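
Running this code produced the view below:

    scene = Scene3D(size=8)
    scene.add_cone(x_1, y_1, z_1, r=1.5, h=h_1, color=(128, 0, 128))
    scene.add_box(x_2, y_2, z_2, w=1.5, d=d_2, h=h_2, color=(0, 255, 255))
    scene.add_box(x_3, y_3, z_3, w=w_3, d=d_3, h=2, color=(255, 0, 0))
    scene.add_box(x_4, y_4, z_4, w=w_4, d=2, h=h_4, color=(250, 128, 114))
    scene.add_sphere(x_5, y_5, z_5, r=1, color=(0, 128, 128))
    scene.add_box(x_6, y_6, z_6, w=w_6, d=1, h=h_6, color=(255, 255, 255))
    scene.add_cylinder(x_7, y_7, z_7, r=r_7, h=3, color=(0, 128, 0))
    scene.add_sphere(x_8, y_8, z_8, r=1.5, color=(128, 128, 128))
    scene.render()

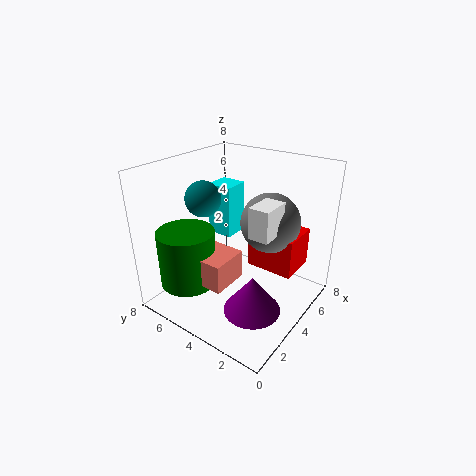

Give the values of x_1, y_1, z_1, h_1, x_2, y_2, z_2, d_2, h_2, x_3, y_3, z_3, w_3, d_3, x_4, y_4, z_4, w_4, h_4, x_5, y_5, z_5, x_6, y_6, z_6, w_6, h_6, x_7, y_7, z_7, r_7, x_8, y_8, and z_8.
x_1 = 2.5, y_1 = 2, z_1 = 1, h_1 = 2, x_2 = 4.5, y_2 = 5, z_2 = 3.5, d_2 = 1.5, h_2 = 3, x_3 = 3.5, y_3 = 0.5, z_3 = 3, w_3 = 2, d_3 = 2.5, x_4 = 1, y_4 = 3, z_4 = 2.5, w_4 = 2, h_4 = 1.5, x_5 = 3.5, y_5 = 6, z_5 = 6, x_6 = 2, y_6 = 1, z_6 = 5.5, w_6 = 1.5, h_6 = 1.5, x_7 = 1.5, y_7 = 5.5, z_7 = 2, r_7 = 1.5, x_8 = 4, y_8 = 2, z_8 = 5.5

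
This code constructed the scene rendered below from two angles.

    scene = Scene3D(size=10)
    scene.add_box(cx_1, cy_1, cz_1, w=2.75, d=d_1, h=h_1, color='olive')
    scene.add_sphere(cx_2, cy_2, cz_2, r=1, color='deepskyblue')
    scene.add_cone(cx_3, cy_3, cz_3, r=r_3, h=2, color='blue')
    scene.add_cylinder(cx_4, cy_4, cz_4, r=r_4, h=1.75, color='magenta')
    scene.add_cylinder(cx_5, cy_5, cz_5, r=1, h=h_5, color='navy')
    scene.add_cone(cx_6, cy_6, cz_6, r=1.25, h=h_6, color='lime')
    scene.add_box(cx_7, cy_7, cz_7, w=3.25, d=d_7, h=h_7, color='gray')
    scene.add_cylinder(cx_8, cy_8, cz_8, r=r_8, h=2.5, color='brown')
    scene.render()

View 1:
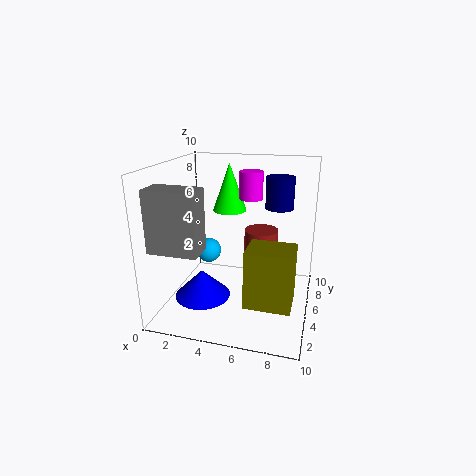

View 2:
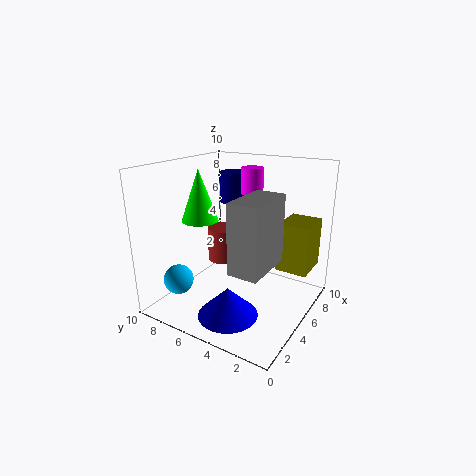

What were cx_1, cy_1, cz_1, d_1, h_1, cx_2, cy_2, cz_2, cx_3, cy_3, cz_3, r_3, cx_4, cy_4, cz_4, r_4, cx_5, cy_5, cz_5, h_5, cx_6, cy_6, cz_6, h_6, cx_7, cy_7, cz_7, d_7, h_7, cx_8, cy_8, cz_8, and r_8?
cx_1 = 6.5, cy_1 = 0.5, cz_1 = 2.5, d_1 = 2.25, h_1 = 3.5, cx_2 = 1.75, cy_2 = 7.75, cz_2 = 2.5, cx_3 = 2.5, cy_3 = 4.25, cz_3 = 0.5, r_3 = 2, cx_4 = 6, cy_4 = 4.5, cz_4 = 8, r_4 = 0.75, cx_5 = 7.5, cy_5 = 7, cz_5 = 6.75, h_5 = 2.25, cx_6 = 3.75, cy_6 = 7.25, cz_6 = 6.25, h_6 = 3.5, cx_7 = 0.25, cy_7 = 1, cz_7 = 5, d_7 = 1.75, h_7 = 4, cx_8 = 6.25, cy_8 = 7, cz_8 = 2.5, r_8 = 1.25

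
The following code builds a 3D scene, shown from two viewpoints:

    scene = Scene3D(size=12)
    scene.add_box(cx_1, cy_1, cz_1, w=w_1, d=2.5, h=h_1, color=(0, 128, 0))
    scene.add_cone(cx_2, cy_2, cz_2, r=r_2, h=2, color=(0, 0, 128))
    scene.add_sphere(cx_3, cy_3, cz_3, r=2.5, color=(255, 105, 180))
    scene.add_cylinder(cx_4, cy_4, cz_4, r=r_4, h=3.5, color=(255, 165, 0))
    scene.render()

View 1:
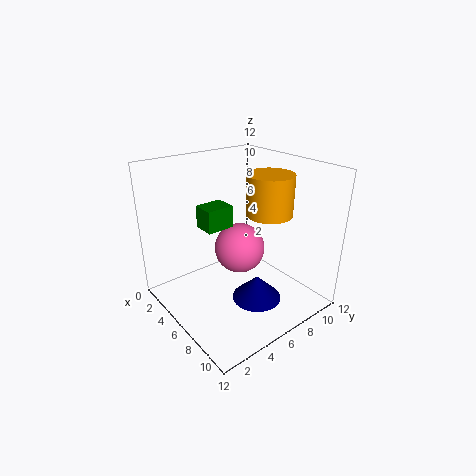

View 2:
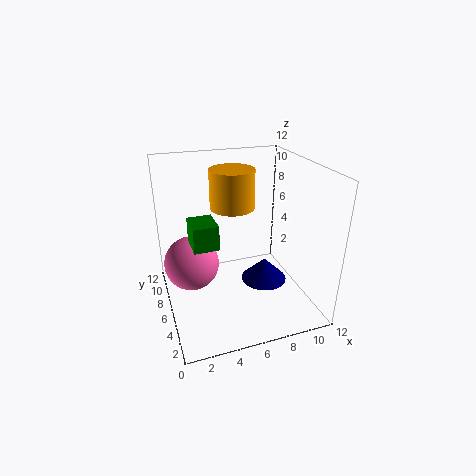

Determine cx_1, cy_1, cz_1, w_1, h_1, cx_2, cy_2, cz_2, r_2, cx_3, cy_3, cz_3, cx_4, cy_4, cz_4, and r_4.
cx_1 = 2; cy_1 = 4.5; cz_1 = 6; w_1 = 2; h_1 = 2; cx_2 = 8.5; cy_2 = 6; cz_2 = 1.5; r_2 = 2; cx_3 = 2.5; cy_3 = 9; cz_3 = 2.5; cx_4 = 6.5; cy_4 = 9; cz_4 = 7.5; r_4 = 2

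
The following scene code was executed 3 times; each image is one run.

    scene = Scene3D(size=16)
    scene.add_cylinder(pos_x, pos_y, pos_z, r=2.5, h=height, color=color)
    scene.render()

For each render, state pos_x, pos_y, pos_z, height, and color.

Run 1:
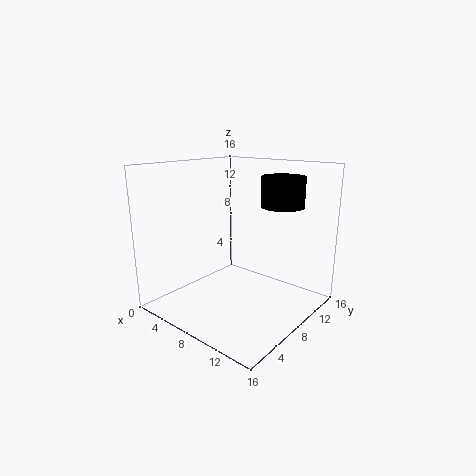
pos_x = 10.5
pos_y = 13
pos_z = 11
height = 3.5
color = 'black'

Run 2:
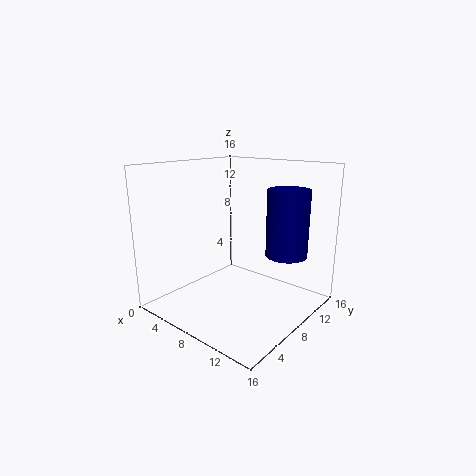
pos_x = 11
pos_y = 13.5
pos_z = 5
height = 8
color = 'navy'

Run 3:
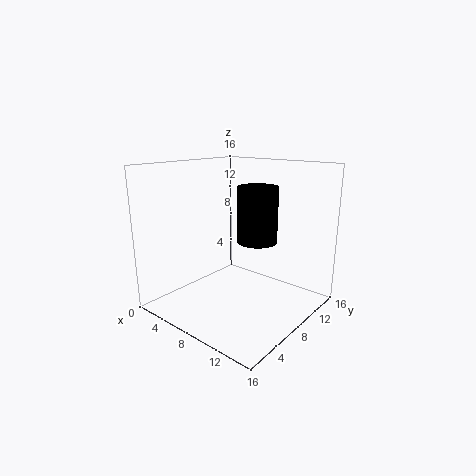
pos_x = 7
pos_y = 13
pos_z = 6
height = 7
color = 'black'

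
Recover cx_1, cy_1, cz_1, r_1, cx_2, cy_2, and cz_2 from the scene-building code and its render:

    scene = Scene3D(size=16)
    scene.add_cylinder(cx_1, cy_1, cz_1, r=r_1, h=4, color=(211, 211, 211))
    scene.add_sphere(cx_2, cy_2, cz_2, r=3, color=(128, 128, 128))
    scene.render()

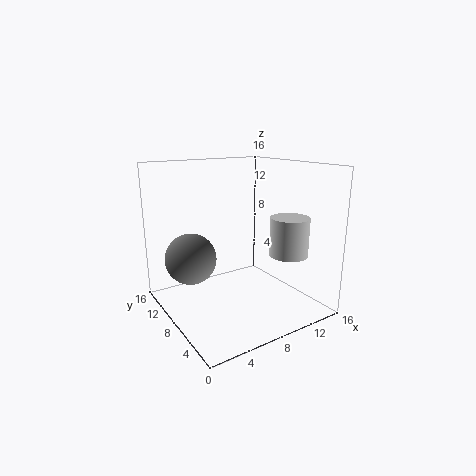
cx_1 = 11, cy_1 = 3, cz_1 = 7, r_1 = 2, cx_2 = 4, cy_2 = 12, cz_2 = 5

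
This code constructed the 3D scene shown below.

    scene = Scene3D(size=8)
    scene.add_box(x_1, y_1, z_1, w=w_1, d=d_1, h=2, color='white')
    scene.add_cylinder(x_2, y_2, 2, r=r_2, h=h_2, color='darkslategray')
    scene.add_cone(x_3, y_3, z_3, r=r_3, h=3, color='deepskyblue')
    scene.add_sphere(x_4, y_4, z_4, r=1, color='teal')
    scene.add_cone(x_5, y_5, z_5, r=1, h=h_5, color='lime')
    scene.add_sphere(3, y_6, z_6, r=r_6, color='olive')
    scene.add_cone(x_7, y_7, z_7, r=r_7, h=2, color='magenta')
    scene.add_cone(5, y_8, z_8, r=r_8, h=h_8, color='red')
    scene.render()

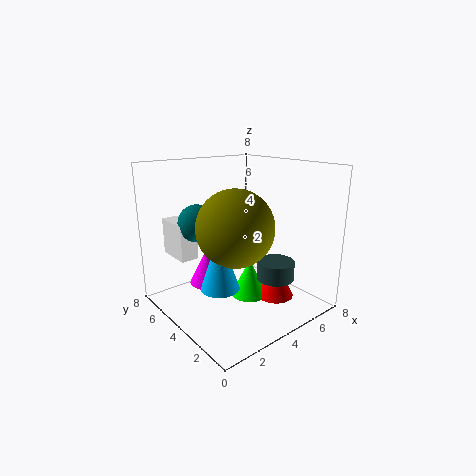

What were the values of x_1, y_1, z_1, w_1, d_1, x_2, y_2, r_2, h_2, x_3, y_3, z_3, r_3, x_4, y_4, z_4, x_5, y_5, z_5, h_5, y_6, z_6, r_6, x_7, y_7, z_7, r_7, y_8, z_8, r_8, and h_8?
x_1 = 1
y_1 = 5
z_1 = 3
w_1 = 1
d_1 = 2
x_2 = 5
y_2 = 2
r_2 = 1
h_2 = 1
x_3 = 2
y_3 = 3
z_3 = 2
r_3 = 1
x_4 = 2
y_4 = 5
z_4 = 5
x_5 = 4
y_5 = 3
z_5 = 1
h_5 = 2
y_6 = 3
z_6 = 5
r_6 = 2
x_7 = 2
y_7 = 4
z_7 = 2
r_7 = 1
y_8 = 2
z_8 = 1
r_8 = 1
h_8 = 2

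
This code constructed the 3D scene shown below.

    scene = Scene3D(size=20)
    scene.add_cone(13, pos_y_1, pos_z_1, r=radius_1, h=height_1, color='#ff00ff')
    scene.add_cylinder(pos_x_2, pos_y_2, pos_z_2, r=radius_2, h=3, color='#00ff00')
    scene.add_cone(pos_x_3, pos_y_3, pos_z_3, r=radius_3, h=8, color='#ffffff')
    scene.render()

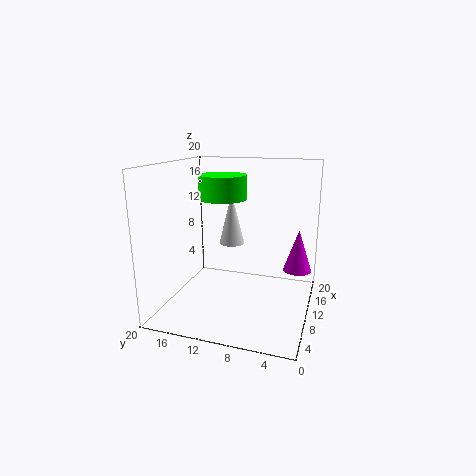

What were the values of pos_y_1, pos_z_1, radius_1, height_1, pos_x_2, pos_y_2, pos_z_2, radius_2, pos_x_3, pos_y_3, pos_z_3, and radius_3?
pos_y_1 = 2, pos_z_1 = 5, radius_1 = 2, height_1 = 6, pos_x_2 = 7, pos_y_2 = 11, pos_z_2 = 16, radius_2 = 3, pos_x_3 = 16, pos_y_3 = 13, pos_z_3 = 7, radius_3 = 2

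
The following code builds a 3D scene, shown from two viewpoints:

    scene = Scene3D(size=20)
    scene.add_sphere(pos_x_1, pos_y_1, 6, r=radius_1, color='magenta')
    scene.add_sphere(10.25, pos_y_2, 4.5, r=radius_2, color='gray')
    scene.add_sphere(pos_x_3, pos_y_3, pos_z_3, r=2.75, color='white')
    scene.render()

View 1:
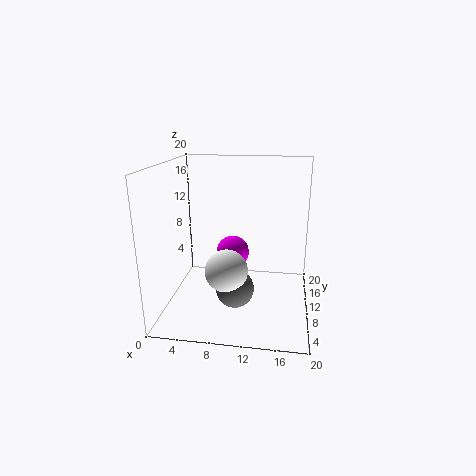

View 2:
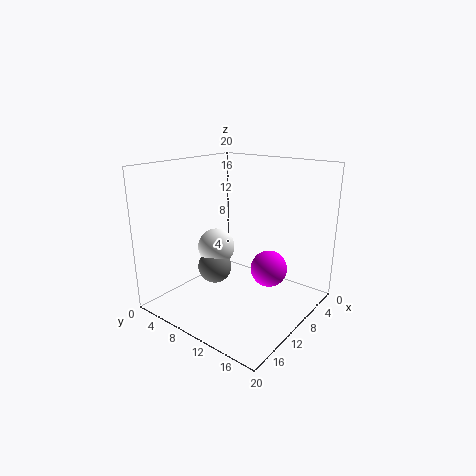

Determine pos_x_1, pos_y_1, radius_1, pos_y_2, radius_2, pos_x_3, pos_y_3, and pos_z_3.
pos_x_1 = 8.5, pos_y_1 = 14.25, radius_1 = 2.5, pos_y_2 = 5.75, radius_2 = 2.5, pos_x_3 = 9.25, pos_y_3 = 5.25, pos_z_3 = 7.25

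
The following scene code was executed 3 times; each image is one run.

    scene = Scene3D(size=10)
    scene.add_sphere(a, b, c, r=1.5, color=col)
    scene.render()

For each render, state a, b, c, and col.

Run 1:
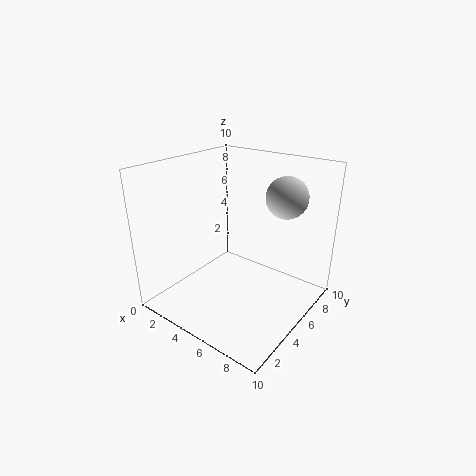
a = 7; b = 8; c = 7.5; col = 'lightgray'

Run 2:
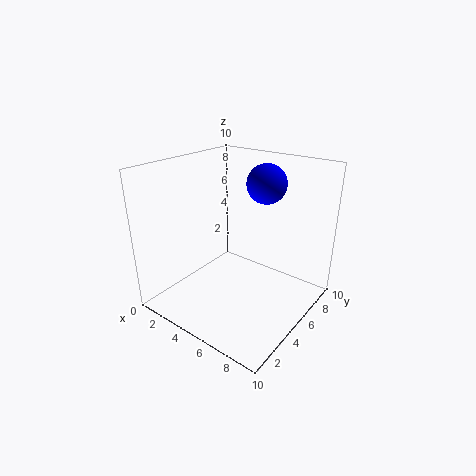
a = 5; b = 8.5; c = 8; col = 'blue'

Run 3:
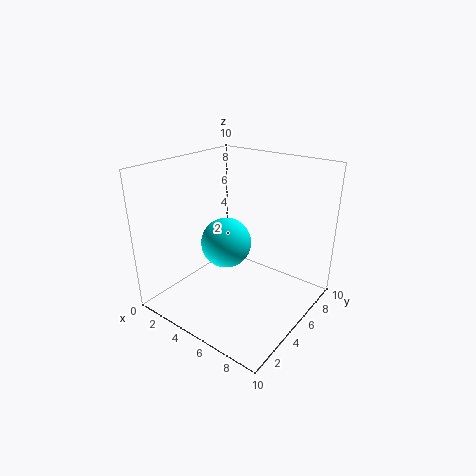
a = 6; b = 2.5; c = 6; col = 'cyan'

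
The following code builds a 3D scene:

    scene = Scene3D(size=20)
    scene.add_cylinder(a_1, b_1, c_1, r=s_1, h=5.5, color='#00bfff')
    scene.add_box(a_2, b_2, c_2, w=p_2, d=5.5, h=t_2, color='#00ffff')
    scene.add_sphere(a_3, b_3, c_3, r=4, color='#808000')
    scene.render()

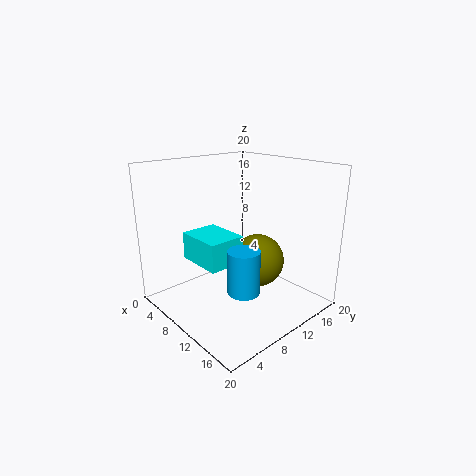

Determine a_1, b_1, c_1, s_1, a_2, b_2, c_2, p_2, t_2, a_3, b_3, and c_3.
a_1 = 15.5
b_1 = 6
c_1 = 5.5
s_1 = 2
a_2 = 3
b_2 = 5.5
c_2 = 6
p_2 = 7
t_2 = 4
a_3 = 9.5
b_3 = 14.5
c_3 = 5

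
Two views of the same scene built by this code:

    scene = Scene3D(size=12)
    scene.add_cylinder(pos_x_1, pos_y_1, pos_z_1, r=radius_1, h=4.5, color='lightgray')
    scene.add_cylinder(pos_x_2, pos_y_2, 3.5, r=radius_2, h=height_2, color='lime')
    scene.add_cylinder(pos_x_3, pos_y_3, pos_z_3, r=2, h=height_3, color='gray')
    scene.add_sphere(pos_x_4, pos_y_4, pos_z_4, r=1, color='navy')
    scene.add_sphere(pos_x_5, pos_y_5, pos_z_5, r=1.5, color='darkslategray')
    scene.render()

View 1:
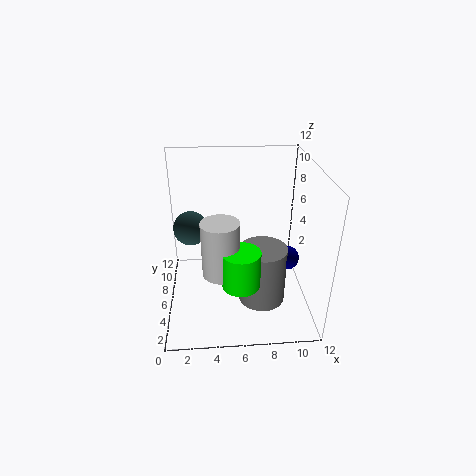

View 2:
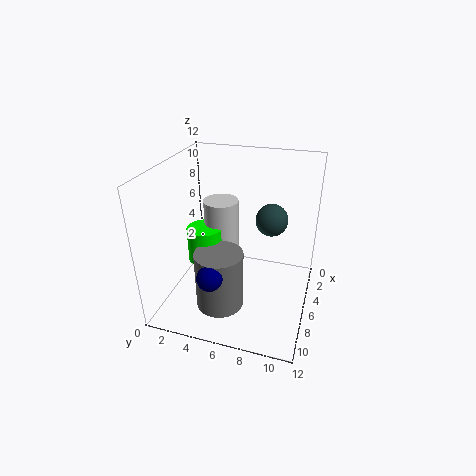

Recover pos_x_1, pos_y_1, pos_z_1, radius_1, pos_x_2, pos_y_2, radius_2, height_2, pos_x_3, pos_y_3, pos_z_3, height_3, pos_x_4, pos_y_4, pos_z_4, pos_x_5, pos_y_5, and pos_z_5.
pos_x_1 = 4.5
pos_y_1 = 4
pos_z_1 = 4
radius_1 = 1.5
pos_x_2 = 6
pos_y_2 = 3
radius_2 = 1.5
height_2 = 3
pos_x_3 = 8
pos_y_3 = 5
pos_z_3 = 0.5
height_3 = 5
pos_x_4 = 10
pos_y_4 = 5
pos_z_4 = 4.5
pos_x_5 = 2
pos_y_5 = 8
pos_z_5 = 6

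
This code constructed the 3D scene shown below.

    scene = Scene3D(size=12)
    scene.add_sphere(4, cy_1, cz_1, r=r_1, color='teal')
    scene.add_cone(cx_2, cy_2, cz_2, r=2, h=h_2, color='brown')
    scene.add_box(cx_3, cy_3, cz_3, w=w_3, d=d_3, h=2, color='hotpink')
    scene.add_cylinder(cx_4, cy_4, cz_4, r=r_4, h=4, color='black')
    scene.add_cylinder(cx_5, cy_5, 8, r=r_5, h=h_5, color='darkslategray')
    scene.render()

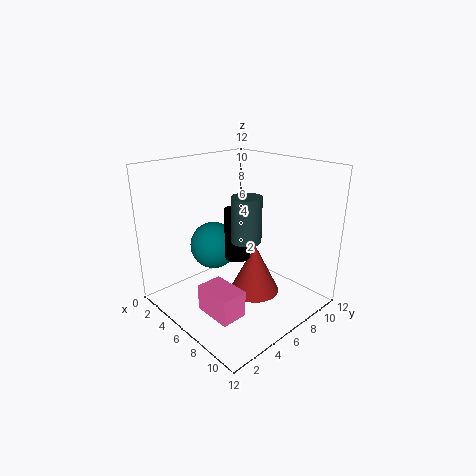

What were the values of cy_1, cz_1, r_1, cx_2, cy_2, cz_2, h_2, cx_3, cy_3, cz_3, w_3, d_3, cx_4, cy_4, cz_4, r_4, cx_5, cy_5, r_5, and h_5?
cy_1 = 5
cz_1 = 5
r_1 = 2
cx_2 = 8
cy_2 = 6
cz_2 = 2
h_2 = 4
cx_3 = 7
cy_3 = 1
cz_3 = 2
w_3 = 3
d_3 = 2
cx_4 = 7
cy_4 = 5
cz_4 = 5
r_4 = 1
cx_5 = 10
cy_5 = 3
r_5 = 1
h_5 = 3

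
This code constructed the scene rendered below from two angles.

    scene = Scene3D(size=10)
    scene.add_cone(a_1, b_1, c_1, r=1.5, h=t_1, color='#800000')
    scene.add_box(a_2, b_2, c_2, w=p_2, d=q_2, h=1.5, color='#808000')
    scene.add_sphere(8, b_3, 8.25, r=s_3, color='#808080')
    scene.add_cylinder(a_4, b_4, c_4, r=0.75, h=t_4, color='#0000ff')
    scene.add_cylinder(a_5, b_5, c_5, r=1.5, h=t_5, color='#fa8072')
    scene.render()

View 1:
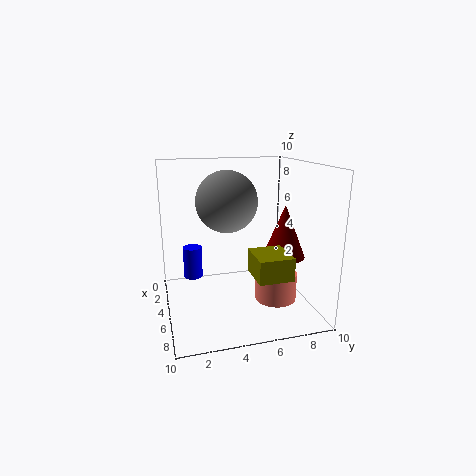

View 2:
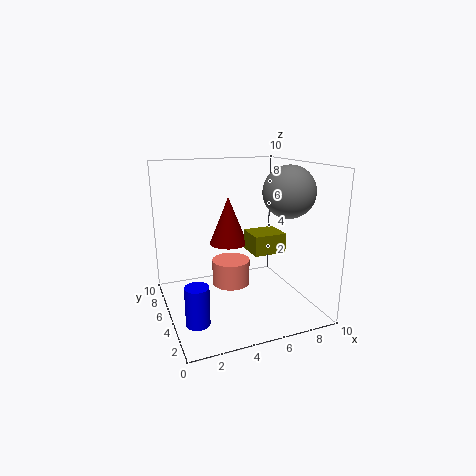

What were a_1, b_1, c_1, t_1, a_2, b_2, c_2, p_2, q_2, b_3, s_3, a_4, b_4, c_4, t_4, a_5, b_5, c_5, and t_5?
a_1 = 5.5
b_1 = 8.25
c_1 = 3.5
t_1 = 3.75
a_2 = 6.5
b_2 = 5.25
c_2 = 3.25
p_2 = 2.5
q_2 = 2.25
b_3 = 3.5
s_3 = 1.75
a_4 = 1.25
b_4 = 2.25
c_4 = 0.75
t_4 = 2.5
a_5 = 5.5
b_5 = 7.75
c_5 = 0.25
t_5 = 2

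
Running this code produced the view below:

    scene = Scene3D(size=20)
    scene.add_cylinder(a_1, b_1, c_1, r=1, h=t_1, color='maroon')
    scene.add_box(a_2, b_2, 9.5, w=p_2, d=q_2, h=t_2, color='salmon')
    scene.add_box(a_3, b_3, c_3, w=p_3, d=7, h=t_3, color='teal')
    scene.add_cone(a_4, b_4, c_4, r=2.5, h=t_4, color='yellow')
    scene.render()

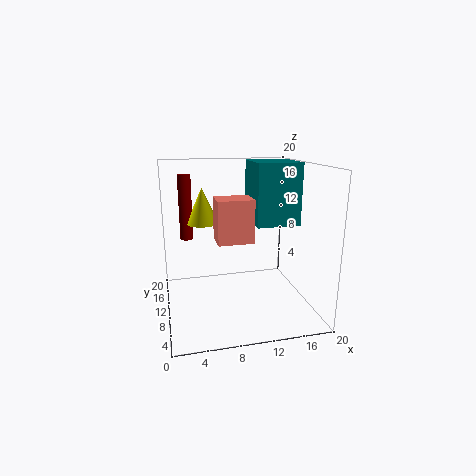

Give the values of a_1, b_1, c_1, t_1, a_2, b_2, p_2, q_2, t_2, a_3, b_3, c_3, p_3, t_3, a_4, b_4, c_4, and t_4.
a_1 = 3.5
b_1 = 17.5
c_1 = 8
t_1 = 10
a_2 = 7
b_2 = 8.5
p_2 = 5
q_2 = 4
t_2 = 6
a_3 = 13
b_3 = 10.5
c_3 = 11
p_3 = 6.5
t_3 = 9
a_4 = 6
b_4 = 17
c_4 = 10.5
t_4 = 5.5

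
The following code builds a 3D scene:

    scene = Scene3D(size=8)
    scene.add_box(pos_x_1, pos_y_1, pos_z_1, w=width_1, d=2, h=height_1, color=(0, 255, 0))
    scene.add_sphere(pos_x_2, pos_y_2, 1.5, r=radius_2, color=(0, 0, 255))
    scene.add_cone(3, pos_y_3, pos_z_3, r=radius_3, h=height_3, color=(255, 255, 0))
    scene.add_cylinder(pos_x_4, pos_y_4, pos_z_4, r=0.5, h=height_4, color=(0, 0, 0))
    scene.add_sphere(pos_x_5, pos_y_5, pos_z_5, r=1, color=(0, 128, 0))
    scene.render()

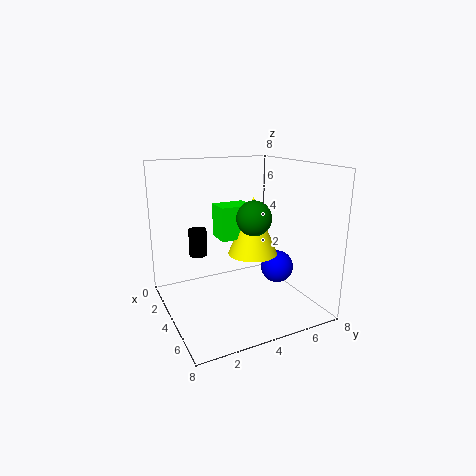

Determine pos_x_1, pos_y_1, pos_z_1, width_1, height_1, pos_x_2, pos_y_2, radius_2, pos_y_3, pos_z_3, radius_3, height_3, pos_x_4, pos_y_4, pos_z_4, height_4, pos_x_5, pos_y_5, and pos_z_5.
pos_x_1 = 1.5; pos_y_1 = 3.5; pos_z_1 = 3.5; width_1 = 1.5; height_1 = 2; pos_x_2 = 3.5; pos_y_2 = 7; radius_2 = 1; pos_y_3 = 5.5; pos_z_3 = 2.5; radius_3 = 1.5; height_3 = 3.5; pos_x_4 = 3; pos_y_4 = 2; pos_z_4 = 3; height_4 = 1.5; pos_x_5 = 4; pos_y_5 = 5; pos_z_5 = 5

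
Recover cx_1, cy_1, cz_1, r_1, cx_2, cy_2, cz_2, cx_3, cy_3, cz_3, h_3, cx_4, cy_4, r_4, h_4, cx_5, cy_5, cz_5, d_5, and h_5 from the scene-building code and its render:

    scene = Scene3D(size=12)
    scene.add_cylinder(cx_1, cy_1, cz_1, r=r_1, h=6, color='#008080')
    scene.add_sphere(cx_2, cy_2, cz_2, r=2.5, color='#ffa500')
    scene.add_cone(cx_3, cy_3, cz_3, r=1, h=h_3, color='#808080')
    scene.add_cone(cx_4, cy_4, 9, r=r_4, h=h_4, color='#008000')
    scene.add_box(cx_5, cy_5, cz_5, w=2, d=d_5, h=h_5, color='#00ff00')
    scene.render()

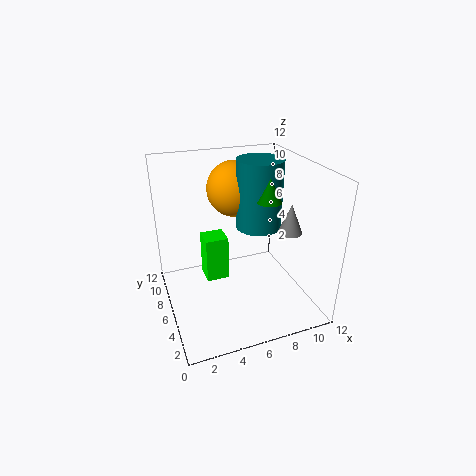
cx_1 = 8.5, cy_1 = 7.5, cz_1 = 6, r_1 = 2, cx_2 = 7, cy_2 = 9.5, cz_2 = 9, cx_3 = 10, cy_3 = 4.5, cz_3 = 6.5, h_3 = 2.5, cx_4 = 8.5, cy_4 = 5.5, r_4 = 1, h_4 = 2, cx_5 = 3.5, cy_5 = 7, cz_5 = 1.5, d_5 = 2, h_5 = 4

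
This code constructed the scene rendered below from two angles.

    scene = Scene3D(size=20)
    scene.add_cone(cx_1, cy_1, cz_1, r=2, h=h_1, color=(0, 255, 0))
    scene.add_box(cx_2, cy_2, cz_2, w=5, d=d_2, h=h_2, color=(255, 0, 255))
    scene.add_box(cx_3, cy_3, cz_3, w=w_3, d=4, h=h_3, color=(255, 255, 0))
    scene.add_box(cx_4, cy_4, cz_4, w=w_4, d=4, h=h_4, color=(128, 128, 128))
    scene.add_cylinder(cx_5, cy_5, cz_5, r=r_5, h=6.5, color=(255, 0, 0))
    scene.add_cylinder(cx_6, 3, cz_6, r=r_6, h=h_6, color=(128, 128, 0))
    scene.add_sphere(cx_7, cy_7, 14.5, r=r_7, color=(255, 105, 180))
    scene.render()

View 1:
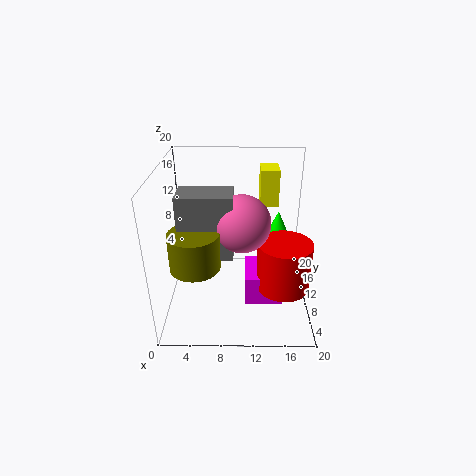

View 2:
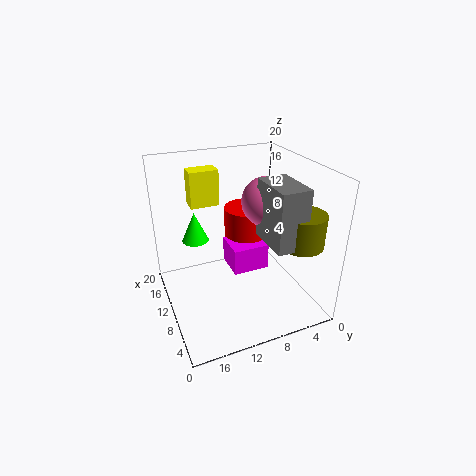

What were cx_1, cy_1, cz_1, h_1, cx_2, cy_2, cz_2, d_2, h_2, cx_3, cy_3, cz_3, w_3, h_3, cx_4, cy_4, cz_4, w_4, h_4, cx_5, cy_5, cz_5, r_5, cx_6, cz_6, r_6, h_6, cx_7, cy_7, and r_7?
cx_1 = 16
cy_1 = 14.5
cz_1 = 7.5
h_1 = 4.5
cx_2 = 11
cy_2 = 4.5
cz_2 = 3
d_2 = 5.5
h_2 = 4
cx_3 = 13
cy_3 = 11.5
cz_3 = 14
w_3 = 2.5
h_3 = 5
cx_4 = 3
cy_4 = 3.5
cz_4 = 10.5
w_4 = 6.5
h_4 = 8
cx_5 = 16
cy_5 = 6
cz_5 = 5
r_5 = 3.5
cx_6 = 5
cz_6 = 10
r_6 = 3
h_6 = 4.5
cx_7 = 10.5
cy_7 = 5.5
r_7 = 3.5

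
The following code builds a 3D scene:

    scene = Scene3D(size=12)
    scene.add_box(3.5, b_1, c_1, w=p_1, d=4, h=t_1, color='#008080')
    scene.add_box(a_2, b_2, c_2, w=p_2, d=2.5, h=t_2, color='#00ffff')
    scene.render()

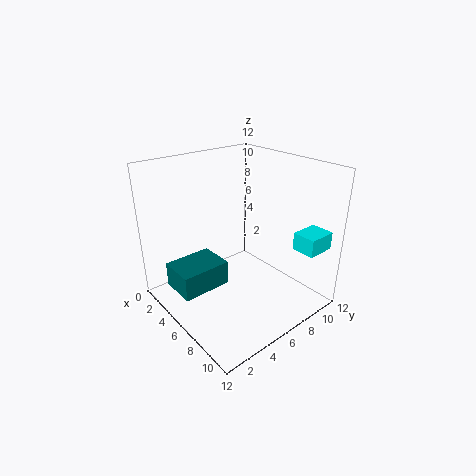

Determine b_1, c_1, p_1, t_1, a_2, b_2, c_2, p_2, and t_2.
b_1 = 0.5
c_1 = 2.5
p_1 = 3
t_1 = 2
a_2 = 9
b_2 = 9.5
c_2 = 5
p_2 = 2
t_2 = 1.5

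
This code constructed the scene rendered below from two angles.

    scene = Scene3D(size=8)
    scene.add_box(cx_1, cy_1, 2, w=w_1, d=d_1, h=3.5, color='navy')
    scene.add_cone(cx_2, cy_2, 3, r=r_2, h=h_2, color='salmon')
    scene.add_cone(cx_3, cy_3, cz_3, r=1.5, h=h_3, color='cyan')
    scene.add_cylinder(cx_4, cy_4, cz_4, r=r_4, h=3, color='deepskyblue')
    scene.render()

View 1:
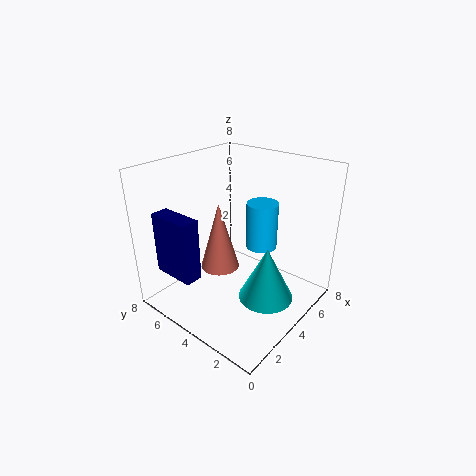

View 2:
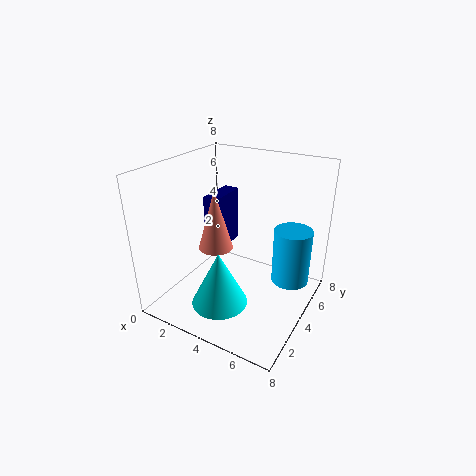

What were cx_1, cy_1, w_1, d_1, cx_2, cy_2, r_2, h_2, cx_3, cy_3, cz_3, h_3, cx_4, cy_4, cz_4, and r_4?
cx_1 = 1, cy_1 = 5, w_1 = 1, d_1 = 2.5, cx_2 = 2.5, cy_2 = 4, r_2 = 1, h_2 = 3.5, cx_3 = 4, cy_3 = 2, cz_3 = 1, h_3 = 3, cx_4 = 7, cy_4 = 4.5, cz_4 = 2, r_4 = 1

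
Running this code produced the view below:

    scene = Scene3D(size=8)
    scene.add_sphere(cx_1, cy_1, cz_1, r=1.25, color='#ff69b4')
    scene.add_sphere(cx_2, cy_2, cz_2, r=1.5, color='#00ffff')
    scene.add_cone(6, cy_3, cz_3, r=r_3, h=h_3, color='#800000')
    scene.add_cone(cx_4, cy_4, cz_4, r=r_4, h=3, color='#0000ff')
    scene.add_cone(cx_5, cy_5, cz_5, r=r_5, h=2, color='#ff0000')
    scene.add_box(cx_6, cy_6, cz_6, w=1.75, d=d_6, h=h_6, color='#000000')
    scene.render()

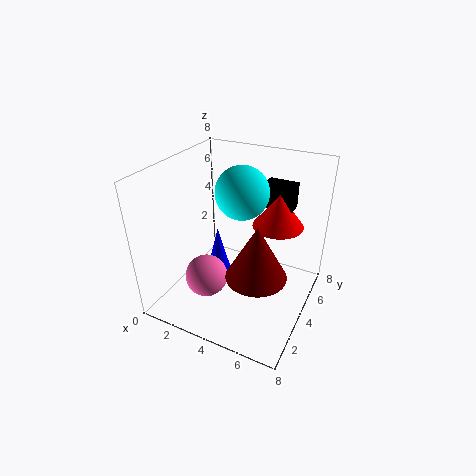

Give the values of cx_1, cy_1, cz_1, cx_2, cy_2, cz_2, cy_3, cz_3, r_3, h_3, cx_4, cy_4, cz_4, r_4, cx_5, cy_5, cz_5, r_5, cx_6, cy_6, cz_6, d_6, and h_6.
cx_1 = 2.25, cy_1 = 3.25, cz_1 = 1.25, cx_2 = 3.75, cy_2 = 5, cz_2 = 6.25, cy_3 = 2, cz_3 = 3.5, r_3 = 1.5, h_3 = 2.75, cx_4 = 2.25, cy_4 = 4.75, cz_4 = 0.75, r_4 = 0.75, cx_5 = 5.5, cy_5 = 6.25, cz_5 = 4, r_5 = 1.5, cx_6 = 4.5, cy_6 = 6.25, cz_6 = 5, d_6 = 1, h_6 = 1.5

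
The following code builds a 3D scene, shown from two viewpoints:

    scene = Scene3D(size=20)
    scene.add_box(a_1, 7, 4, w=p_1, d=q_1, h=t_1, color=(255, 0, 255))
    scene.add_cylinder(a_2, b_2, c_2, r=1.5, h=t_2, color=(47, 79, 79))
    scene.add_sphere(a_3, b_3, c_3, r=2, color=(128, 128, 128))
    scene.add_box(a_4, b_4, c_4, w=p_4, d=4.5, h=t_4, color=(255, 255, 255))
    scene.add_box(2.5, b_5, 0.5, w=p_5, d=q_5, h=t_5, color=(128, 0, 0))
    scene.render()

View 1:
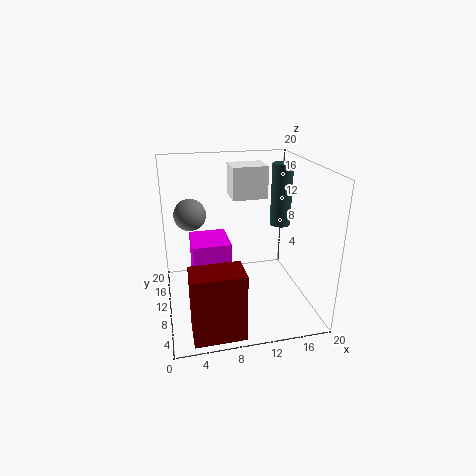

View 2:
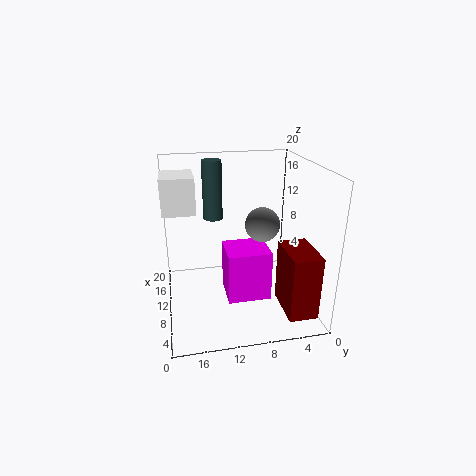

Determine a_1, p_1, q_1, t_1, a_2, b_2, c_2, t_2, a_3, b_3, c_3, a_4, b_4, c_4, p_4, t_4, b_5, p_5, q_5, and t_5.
a_1 = 3.5; p_1 = 5; q_1 = 5.5; t_1 = 6.5; a_2 = 17; b_2 = 12.5; c_2 = 10.5; t_2 = 9; a_3 = 3.5; b_3 = 8.5; c_3 = 14.5; a_4 = 10.5; b_4 = 15.5; c_4 = 13.5; p_4 = 5.5; t_4 = 5; b_5 = 0.5; p_5 = 6.5; q_5 = 4; t_5 = 9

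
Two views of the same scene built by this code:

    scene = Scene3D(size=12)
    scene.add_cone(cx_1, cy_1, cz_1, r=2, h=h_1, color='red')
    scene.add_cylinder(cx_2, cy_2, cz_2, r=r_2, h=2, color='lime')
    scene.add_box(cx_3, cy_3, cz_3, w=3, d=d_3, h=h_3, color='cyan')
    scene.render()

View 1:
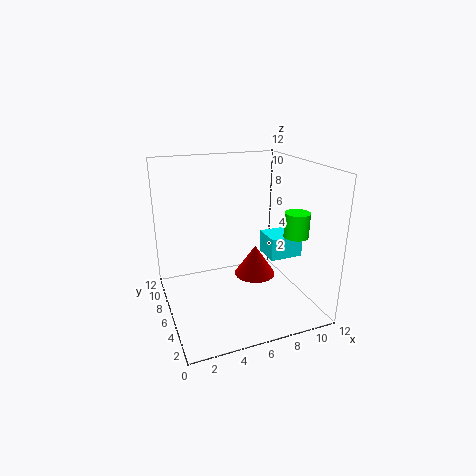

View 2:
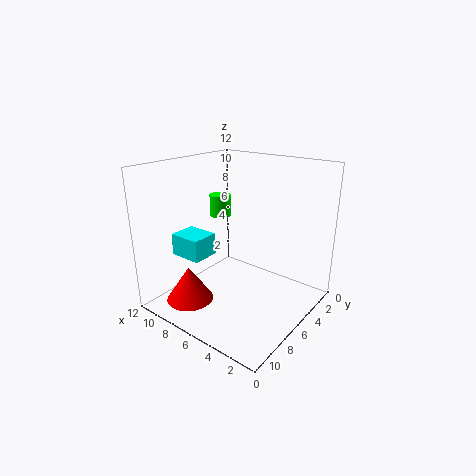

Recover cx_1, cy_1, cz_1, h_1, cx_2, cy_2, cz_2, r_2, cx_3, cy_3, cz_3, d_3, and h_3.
cx_1 = 9, cy_1 = 9, cz_1 = 0.5, h_1 = 3, cx_2 = 10, cy_2 = 3.5, cz_2 = 6.5, r_2 = 1, cx_3 = 9, cy_3 = 5.5, cz_3 = 3.5, d_3 = 2.5, h_3 = 2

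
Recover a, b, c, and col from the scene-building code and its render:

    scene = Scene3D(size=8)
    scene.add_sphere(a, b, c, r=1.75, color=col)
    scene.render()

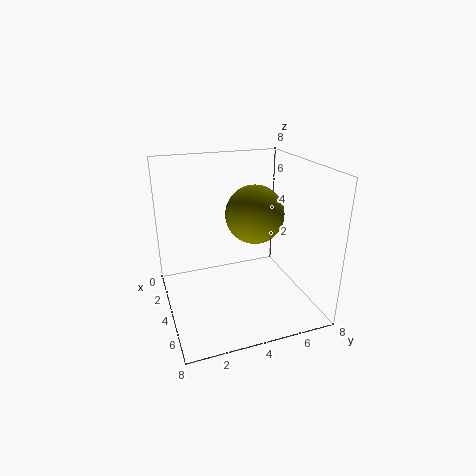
a = 2.75
b = 5.5
c = 4.75
col = 'olive'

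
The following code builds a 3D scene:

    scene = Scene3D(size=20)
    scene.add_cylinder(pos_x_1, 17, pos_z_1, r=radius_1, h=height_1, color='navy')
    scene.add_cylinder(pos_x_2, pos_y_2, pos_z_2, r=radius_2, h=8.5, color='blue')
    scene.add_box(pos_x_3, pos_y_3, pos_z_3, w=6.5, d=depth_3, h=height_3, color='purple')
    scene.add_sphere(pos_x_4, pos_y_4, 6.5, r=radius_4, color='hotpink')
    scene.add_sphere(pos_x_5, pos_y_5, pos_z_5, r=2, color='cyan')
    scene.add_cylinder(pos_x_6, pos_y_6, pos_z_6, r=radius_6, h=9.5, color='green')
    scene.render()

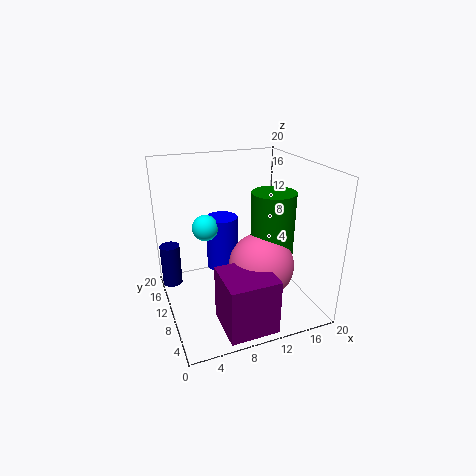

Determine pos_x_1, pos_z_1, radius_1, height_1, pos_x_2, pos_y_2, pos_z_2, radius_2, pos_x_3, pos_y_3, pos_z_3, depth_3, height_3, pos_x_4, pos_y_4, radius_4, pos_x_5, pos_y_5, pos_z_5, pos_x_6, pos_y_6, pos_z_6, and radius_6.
pos_x_1 = 1.5
pos_z_1 = 0.5
radius_1 = 1.5
height_1 = 6.5
pos_x_2 = 10
pos_y_2 = 17
pos_z_2 = 2
radius_2 = 2.5
pos_x_3 = 5.5
pos_y_3 = 0.5
pos_z_3 = 0.5
depth_3 = 6.5
height_3 = 7.5
pos_x_4 = 12.5
pos_y_4 = 7.5
radius_4 = 4.5
pos_x_5 = 7
pos_y_5 = 16
pos_z_5 = 9.5
pos_x_6 = 14.5
pos_y_6 = 8.5
pos_z_6 = 7
radius_6 = 3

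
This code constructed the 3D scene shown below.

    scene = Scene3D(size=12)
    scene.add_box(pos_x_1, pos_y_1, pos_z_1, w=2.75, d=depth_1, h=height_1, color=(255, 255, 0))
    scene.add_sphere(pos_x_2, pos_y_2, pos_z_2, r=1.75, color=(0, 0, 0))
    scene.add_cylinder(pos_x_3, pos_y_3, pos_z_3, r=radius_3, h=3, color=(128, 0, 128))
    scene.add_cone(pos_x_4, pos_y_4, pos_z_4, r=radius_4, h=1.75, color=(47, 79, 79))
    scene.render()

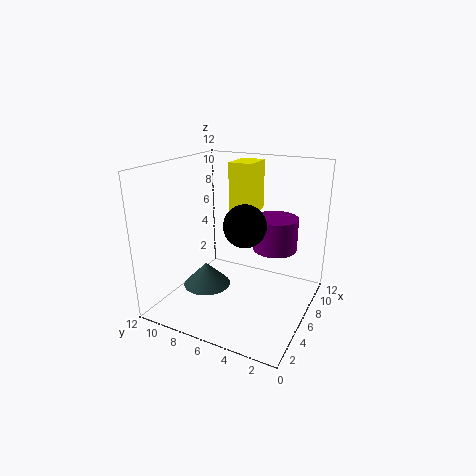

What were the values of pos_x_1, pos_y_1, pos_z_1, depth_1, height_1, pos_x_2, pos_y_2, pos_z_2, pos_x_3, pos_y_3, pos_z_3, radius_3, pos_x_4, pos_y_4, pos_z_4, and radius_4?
pos_x_1 = 6.75; pos_y_1 = 5.25; pos_z_1 = 7.75; depth_1 = 2; height_1 = 4.25; pos_x_2 = 5.75; pos_y_2 = 5.25; pos_z_2 = 7.25; pos_x_3 = 9.5; pos_y_3 = 4; pos_z_3 = 4; radius_3 = 2; pos_x_4 = 2.25; pos_y_4 = 6.75; pos_z_4 = 3.5; radius_4 = 1.75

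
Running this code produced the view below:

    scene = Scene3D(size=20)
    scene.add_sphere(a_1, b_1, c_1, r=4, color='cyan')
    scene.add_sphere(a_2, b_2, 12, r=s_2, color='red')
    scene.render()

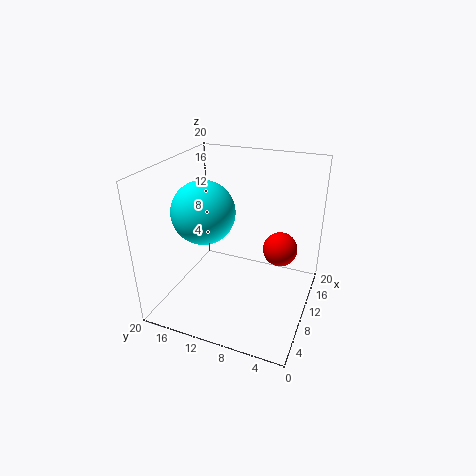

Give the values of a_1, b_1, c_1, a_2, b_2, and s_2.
a_1 = 6, b_1 = 13, c_1 = 15, a_2 = 6, b_2 = 3, s_2 = 2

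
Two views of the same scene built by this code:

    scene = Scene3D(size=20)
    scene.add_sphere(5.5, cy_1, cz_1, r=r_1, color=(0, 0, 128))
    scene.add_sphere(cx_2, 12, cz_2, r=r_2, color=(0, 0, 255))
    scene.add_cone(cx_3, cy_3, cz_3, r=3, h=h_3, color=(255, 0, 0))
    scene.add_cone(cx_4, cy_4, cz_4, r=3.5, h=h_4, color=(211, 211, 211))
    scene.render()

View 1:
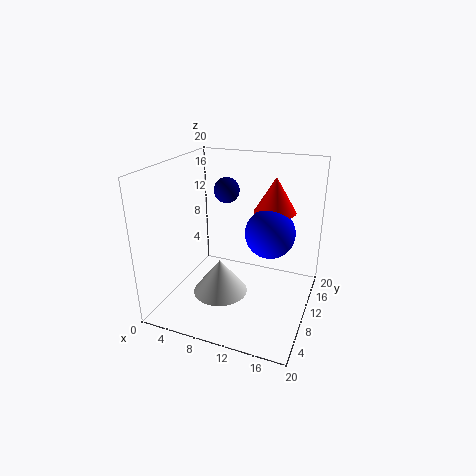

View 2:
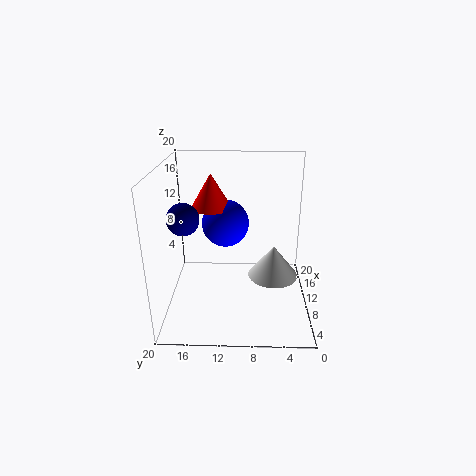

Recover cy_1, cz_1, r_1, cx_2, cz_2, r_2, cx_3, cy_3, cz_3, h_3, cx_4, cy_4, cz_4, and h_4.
cy_1 = 16.5
cz_1 = 14.5
r_1 = 2
cx_2 = 14
cz_2 = 10.5
r_2 = 3.5
cx_3 = 14
cy_3 = 14
cz_3 = 13
h_3 = 5
cx_4 = 9.5
cy_4 = 5
cz_4 = 4.5
h_4 = 4.5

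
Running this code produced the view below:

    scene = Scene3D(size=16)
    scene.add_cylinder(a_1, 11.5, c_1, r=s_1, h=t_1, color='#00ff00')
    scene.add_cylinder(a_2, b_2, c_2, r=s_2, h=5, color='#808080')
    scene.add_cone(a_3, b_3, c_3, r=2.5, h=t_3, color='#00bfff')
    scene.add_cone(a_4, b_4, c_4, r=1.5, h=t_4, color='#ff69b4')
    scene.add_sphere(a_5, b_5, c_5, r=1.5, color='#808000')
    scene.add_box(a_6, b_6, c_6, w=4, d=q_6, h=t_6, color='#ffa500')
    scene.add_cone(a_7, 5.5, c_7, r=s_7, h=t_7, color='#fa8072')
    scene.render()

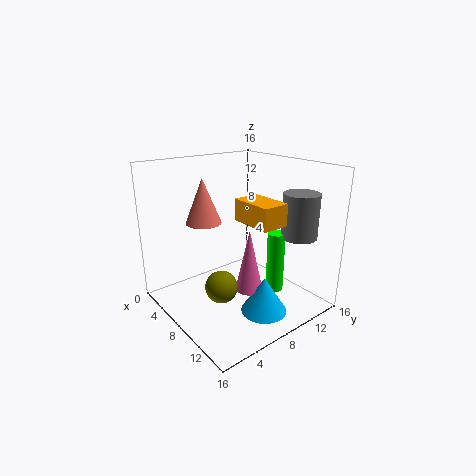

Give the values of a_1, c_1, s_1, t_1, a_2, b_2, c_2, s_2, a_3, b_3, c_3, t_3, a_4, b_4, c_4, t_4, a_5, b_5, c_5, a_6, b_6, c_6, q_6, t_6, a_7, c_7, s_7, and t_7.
a_1 = 10.5; c_1 = 1.5; s_1 = 1; t_1 = 7; a_2 = 12; b_2 = 13.5; c_2 = 8; s_2 = 2; a_3 = 12; b_3 = 8.5; c_3 = 0.5; t_3 = 4; a_4 = 10; b_4 = 8; c_4 = 2.5; t_4 = 7; a_5 = 12.5; b_5 = 2.5; c_5 = 6; a_6 = 12; b_6 = 4.5; c_6 = 12; q_6 = 2.5; t_6 = 2; a_7 = 5; c_7 = 9.5; s_7 = 2; t_7 = 5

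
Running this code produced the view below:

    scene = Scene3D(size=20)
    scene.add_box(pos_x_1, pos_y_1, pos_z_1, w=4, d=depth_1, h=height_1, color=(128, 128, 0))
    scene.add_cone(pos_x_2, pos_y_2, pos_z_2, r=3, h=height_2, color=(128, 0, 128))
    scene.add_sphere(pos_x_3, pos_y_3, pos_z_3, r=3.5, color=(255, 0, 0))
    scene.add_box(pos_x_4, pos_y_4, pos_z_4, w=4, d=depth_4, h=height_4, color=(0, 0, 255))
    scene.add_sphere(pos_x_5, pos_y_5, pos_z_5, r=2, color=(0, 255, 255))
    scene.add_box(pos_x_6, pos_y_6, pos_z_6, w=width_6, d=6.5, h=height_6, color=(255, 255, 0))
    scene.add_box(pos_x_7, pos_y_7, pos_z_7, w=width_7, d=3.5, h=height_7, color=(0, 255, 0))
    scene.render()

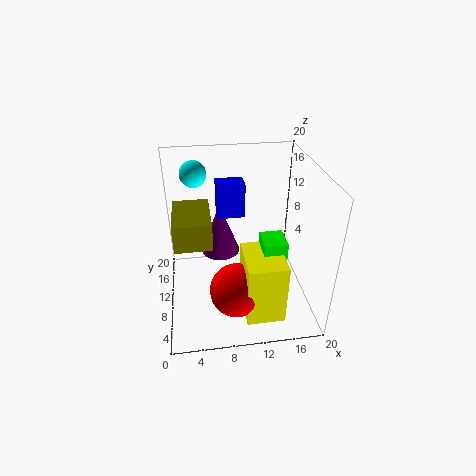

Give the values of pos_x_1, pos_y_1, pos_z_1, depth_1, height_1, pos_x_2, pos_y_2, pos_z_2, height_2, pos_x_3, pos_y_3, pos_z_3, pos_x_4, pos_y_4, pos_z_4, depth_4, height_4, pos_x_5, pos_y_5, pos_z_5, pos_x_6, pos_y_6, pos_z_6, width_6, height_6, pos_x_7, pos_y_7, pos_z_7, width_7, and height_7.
pos_x_1 = 2; pos_y_1 = 0.5; pos_z_1 = 15; depth_1 = 6; height_1 = 3; pos_x_2 = 8; pos_y_2 = 15.5; pos_z_2 = 4.5; height_2 = 8; pos_x_3 = 9; pos_y_3 = 4.5; pos_z_3 = 5.5; pos_x_4 = 7.5; pos_y_4 = 13; pos_z_4 = 11.5; depth_4 = 3; height_4 = 5; pos_x_5 = 4.5; pos_y_5 = 18; pos_z_5 = 16.5; pos_x_6 = 10; pos_y_6 = 1.5; pos_z_6 = 2; width_6 = 5; height_6 = 8.5; pos_x_7 = 12.5; pos_y_7 = 4.5; pos_z_7 = 6; width_7 = 3; height_7 = 6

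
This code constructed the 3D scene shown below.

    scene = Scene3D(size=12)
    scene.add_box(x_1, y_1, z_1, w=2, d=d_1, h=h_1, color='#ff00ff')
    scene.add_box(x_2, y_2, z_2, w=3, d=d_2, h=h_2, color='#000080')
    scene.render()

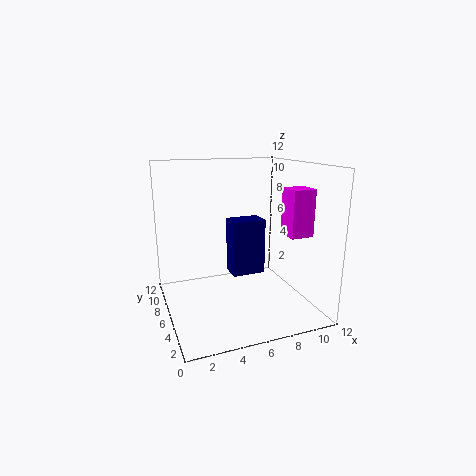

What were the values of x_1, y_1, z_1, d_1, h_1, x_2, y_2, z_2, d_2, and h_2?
x_1 = 10, y_1 = 4, z_1 = 6, d_1 = 2, h_1 = 4, x_2 = 6, y_2 = 7, z_2 = 2, d_2 = 2, h_2 = 5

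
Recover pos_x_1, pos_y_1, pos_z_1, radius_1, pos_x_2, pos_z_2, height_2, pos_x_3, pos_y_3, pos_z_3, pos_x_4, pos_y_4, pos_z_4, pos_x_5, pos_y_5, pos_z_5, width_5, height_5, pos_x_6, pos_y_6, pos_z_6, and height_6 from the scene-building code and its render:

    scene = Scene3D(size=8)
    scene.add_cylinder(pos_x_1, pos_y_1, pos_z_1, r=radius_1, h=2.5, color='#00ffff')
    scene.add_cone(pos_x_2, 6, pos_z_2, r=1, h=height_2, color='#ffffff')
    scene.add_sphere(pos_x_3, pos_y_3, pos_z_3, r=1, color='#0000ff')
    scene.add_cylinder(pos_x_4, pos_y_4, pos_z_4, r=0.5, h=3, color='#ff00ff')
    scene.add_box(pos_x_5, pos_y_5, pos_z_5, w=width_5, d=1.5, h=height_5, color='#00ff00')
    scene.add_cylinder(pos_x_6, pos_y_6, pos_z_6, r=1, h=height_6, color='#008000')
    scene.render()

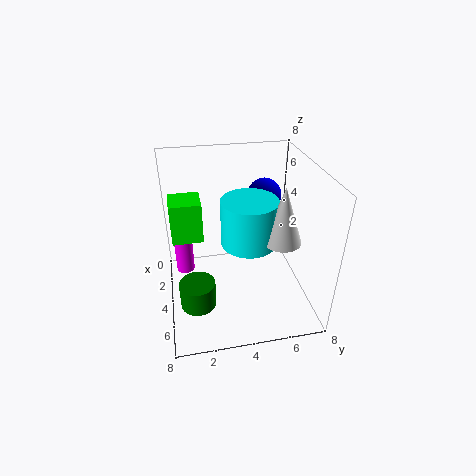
pos_x_1 = 4.5, pos_y_1 = 4.5, pos_z_1 = 4, radius_1 = 1.5, pos_x_2 = 5.5, pos_z_2 = 4.5, height_2 = 3, pos_x_3 = 2, pos_y_3 = 6, pos_z_3 = 5.5, pos_x_4 = 3.5, pos_y_4 = 1, pos_z_4 = 2, pos_x_5 = 4, pos_y_5 = 0.5, pos_z_5 = 5, width_5 = 1.5, height_5 = 2, pos_x_6 = 5, pos_y_6 = 1.5, pos_z_6 = 0.5, height_6 = 1.5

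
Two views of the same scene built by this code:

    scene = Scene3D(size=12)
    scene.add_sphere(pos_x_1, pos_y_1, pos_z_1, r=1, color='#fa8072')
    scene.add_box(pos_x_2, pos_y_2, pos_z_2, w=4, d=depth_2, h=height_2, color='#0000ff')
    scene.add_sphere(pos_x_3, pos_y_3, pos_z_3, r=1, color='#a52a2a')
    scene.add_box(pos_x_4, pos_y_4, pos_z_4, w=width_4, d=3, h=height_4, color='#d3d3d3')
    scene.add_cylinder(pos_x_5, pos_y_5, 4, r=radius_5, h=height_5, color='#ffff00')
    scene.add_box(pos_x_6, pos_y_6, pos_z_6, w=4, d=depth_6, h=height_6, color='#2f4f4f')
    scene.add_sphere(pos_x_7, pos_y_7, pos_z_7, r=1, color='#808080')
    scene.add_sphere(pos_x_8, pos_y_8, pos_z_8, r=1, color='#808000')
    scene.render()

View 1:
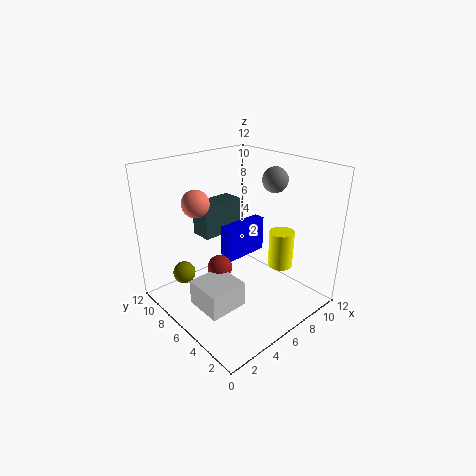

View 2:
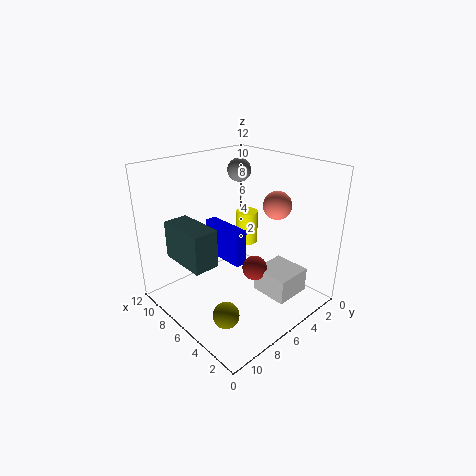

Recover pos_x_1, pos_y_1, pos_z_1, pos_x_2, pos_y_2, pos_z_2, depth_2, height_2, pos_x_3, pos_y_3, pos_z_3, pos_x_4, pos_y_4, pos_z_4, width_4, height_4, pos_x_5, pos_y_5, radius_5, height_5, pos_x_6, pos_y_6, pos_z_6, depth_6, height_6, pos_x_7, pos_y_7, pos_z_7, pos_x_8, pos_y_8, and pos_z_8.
pos_x_1 = 2; pos_y_1 = 6; pos_z_1 = 10; pos_x_2 = 5; pos_y_2 = 6; pos_z_2 = 4; depth_2 = 1; height_2 = 3; pos_x_3 = 4; pos_y_3 = 6; pos_z_3 = 4; pos_x_4 = 1; pos_y_4 = 3; pos_z_4 = 2; width_4 = 3; height_4 = 2; pos_x_5 = 8; pos_y_5 = 3; radius_5 = 1; height_5 = 3; pos_x_6 = 5; pos_y_6 = 9; pos_z_6 = 5; depth_6 = 2; height_6 = 3; pos_x_7 = 8; pos_y_7 = 4; pos_z_7 = 11; pos_x_8 = 3; pos_y_8 = 10; pos_z_8 = 2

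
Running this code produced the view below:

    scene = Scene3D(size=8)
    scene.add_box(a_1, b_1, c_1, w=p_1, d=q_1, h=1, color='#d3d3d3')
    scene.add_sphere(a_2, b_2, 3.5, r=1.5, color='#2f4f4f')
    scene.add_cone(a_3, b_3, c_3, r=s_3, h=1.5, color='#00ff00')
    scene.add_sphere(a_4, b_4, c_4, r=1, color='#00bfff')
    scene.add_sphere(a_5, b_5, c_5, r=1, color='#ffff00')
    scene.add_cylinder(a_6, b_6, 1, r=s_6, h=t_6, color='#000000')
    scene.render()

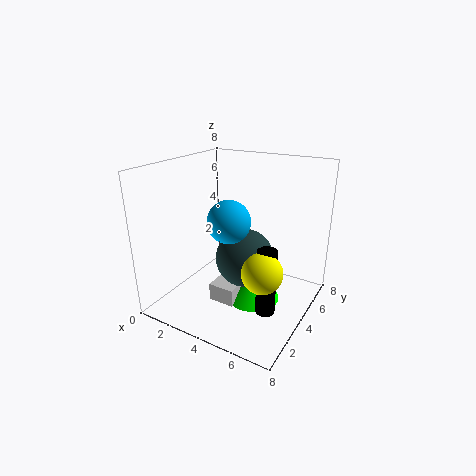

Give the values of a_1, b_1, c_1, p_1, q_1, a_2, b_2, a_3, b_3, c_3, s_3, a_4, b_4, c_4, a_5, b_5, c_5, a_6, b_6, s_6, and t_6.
a_1 = 3; b_1 = 2.5; c_1 = 0.5; p_1 = 1.5; q_1 = 2.5; a_2 = 5; b_2 = 3; a_3 = 5; b_3 = 4; c_3 = 0.5; s_3 = 1.5; a_4 = 5; b_4 = 1.5; c_4 = 6; a_5 = 6.5; b_5 = 2; c_5 = 3.5; a_6 = 6.5; b_6 = 2.5; s_6 = 0.5; t_6 = 3.5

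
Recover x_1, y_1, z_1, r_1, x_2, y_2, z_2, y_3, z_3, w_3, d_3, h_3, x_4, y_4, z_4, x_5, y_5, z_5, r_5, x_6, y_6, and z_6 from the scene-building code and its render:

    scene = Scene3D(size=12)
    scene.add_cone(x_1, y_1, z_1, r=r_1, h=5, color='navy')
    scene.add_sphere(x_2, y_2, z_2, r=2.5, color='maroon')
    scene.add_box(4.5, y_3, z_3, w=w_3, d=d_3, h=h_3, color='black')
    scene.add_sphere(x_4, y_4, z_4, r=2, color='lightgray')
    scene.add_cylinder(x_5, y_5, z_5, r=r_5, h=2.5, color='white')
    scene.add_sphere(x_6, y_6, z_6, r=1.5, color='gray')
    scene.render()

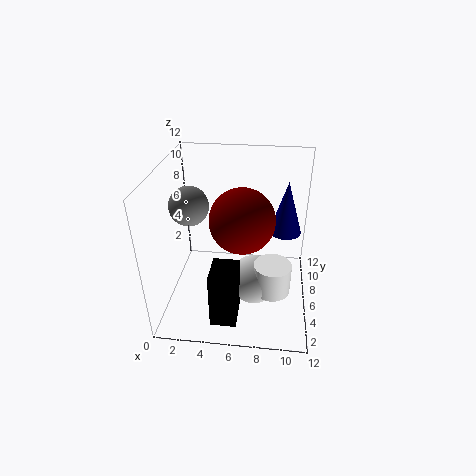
x_1 = 10, y_1 = 10, z_1 = 4.5, r_1 = 1.5, x_2 = 6.5, y_2 = 4.5, z_2 = 8.5, y_3 = 0.5, z_3 = 1.5, w_3 = 2, d_3 = 2.5, h_3 = 4.5, x_4 = 7.5, y_4 = 4.5, z_4 = 3, x_5 = 9, y_5 = 4, z_5 = 2.5, r_5 = 1.5, x_6 = 2.5, y_6 = 4.5, z_6 = 9.5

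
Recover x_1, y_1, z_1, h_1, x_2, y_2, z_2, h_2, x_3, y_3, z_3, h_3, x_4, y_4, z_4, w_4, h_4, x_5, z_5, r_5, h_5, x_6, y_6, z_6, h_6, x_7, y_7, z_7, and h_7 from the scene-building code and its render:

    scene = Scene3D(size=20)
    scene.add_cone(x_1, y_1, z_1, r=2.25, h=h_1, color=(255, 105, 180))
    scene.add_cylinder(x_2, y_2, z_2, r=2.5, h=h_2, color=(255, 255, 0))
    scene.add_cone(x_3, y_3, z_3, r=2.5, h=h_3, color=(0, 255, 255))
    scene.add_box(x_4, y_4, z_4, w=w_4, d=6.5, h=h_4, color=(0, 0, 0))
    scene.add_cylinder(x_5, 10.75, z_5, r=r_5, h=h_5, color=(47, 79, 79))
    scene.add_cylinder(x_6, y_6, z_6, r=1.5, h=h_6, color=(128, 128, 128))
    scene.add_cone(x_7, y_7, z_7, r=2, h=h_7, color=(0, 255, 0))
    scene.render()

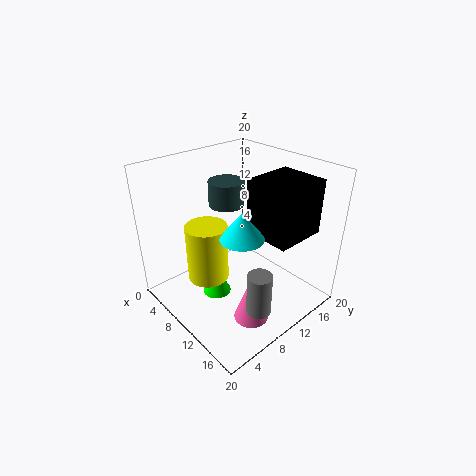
x_1 = 16, y_1 = 7, z_1 = 1.75, h_1 = 6.5, x_2 = 11.75, y_2 = 3.5, z_2 = 8, h_2 = 7, x_3 = 16, y_3 = 5.25, z_3 = 14.5, h_3 = 3.25, x_4 = 13.5, y_4 = 8.25, z_4 = 13.25, w_4 = 6, h_4 = 6.75, x_5 = 6.75, z_5 = 13.75, r_5 = 2.5, h_5 = 3.5, x_6 = 18.25, y_6 = 6, z_6 = 5, h_6 = 5.25, x_7 = 9, y_7 = 6.75, z_7 = 2, h_7 = 4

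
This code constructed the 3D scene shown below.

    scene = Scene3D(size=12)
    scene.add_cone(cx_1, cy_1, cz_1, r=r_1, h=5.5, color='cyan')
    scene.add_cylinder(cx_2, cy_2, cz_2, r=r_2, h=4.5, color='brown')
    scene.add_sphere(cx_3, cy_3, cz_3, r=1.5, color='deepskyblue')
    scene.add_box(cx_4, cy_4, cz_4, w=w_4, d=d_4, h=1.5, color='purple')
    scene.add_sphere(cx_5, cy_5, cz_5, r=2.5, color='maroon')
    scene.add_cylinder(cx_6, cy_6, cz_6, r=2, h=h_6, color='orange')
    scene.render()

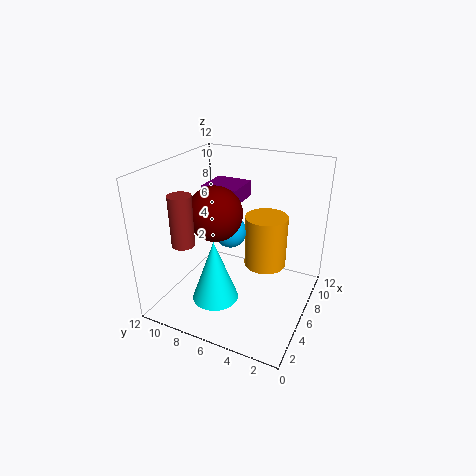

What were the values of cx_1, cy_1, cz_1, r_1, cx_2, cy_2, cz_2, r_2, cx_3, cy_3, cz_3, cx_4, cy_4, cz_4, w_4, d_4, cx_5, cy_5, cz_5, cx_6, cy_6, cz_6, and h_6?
cx_1 = 4.5
cy_1 = 7.5
cz_1 = 0.5
r_1 = 2
cx_2 = 4.5
cy_2 = 10.5
cz_2 = 5
r_2 = 1
cx_3 = 8.5
cy_3 = 8
cz_3 = 5
cx_4 = 8.5
cy_4 = 7.5
cz_4 = 7.5
w_4 = 3.5
d_4 = 3.5
cx_5 = 7.5
cy_5 = 9
cz_5 = 7
cx_6 = 10
cy_6 = 5
cz_6 = 1.5
h_6 = 5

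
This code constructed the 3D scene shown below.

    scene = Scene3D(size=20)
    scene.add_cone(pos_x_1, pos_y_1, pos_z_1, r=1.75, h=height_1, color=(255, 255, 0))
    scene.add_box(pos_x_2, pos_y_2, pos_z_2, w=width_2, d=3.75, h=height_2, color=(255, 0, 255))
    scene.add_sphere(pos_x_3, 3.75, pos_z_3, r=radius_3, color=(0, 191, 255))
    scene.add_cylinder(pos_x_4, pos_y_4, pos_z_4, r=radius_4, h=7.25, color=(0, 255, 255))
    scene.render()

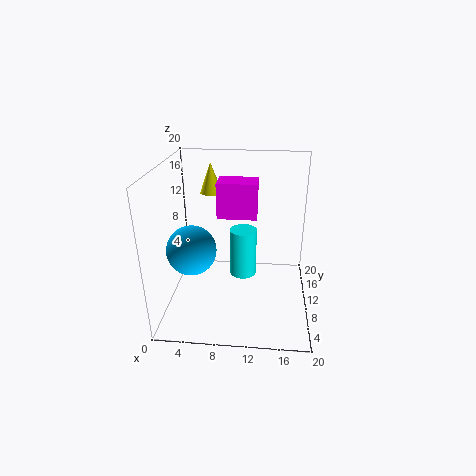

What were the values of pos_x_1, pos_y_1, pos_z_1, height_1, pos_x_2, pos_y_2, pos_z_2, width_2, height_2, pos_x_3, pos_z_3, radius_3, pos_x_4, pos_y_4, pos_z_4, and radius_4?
pos_x_1 = 5; pos_y_1 = 18; pos_z_1 = 13.75; height_1 = 4.75; pos_x_2 = 7; pos_y_2 = 10.5; pos_z_2 = 12.5; width_2 = 5.5; height_2 = 5; pos_x_3 = 5; pos_z_3 = 11.25; radius_3 = 3; pos_x_4 = 10.5; pos_y_4 = 12.75; pos_z_4 = 2.75; radius_4 = 2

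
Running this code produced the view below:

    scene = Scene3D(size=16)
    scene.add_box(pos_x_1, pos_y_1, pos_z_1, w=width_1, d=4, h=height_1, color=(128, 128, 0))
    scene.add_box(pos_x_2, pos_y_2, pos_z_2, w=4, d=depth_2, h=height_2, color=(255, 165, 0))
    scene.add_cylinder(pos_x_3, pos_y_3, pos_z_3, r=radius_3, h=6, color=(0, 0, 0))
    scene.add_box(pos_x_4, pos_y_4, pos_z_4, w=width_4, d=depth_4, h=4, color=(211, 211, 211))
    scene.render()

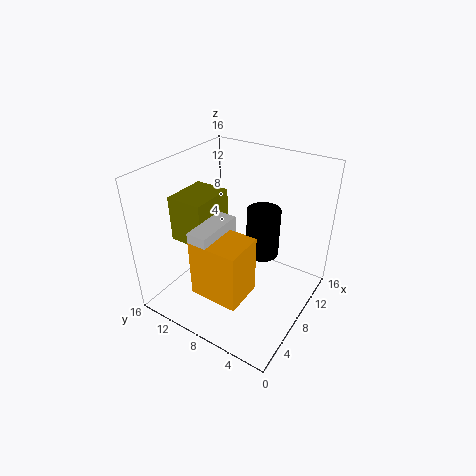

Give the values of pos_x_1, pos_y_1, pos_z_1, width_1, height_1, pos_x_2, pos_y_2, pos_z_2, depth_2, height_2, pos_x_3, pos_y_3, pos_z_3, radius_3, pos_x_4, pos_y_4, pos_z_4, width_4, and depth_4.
pos_x_1 = 4; pos_y_1 = 10; pos_z_1 = 8; width_1 = 5; height_1 = 5; pos_x_2 = 1; pos_y_2 = 4; pos_z_2 = 5; depth_2 = 5; height_2 = 6; pos_x_3 = 12; pos_y_3 = 7; pos_z_3 = 4; radius_3 = 2; pos_x_4 = 1; pos_y_4 = 7; pos_z_4 = 8; width_4 = 5; depth_4 = 2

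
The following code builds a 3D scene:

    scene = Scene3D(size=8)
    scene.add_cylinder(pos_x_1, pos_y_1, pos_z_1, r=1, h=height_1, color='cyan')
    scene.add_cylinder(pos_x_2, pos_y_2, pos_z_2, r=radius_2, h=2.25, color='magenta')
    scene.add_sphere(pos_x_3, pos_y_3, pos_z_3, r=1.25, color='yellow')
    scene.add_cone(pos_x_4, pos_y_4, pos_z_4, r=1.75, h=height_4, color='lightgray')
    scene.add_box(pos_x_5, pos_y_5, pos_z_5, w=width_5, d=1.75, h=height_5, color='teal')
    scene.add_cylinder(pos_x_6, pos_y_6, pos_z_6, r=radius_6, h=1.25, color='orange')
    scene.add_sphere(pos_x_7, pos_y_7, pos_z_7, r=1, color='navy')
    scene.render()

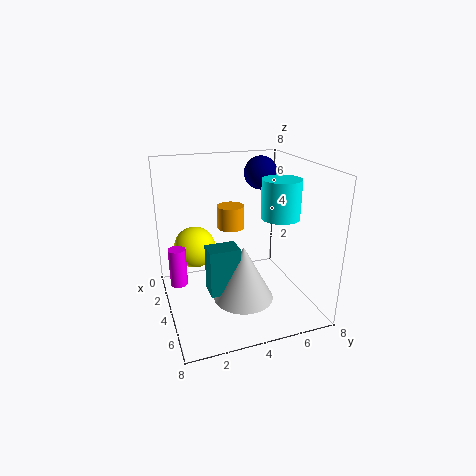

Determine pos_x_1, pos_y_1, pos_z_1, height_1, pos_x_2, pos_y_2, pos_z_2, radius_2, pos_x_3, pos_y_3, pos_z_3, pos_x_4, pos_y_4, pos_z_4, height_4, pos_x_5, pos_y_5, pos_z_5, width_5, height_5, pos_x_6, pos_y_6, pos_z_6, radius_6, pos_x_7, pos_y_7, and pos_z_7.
pos_x_1 = 5.5
pos_y_1 = 5.75
pos_z_1 = 5.5
height_1 = 2
pos_x_2 = 2.75
pos_y_2 = 0.75
pos_z_2 = 1
radius_2 = 0.5
pos_x_3 = 1.75
pos_y_3 = 2
pos_z_3 = 2.75
pos_x_4 = 4.25
pos_y_4 = 4.25
pos_z_4 = 0.25
height_4 = 3.25
pos_x_5 = 3.25
pos_y_5 = 2.25
pos_z_5 = 0.75
width_5 = 1.25
height_5 = 2.75
pos_x_6 = 3.5
pos_y_6 = 3.75
pos_z_6 = 4.5
radius_6 = 0.75
pos_x_7 = 1.75
pos_y_7 = 6.25
pos_z_7 = 7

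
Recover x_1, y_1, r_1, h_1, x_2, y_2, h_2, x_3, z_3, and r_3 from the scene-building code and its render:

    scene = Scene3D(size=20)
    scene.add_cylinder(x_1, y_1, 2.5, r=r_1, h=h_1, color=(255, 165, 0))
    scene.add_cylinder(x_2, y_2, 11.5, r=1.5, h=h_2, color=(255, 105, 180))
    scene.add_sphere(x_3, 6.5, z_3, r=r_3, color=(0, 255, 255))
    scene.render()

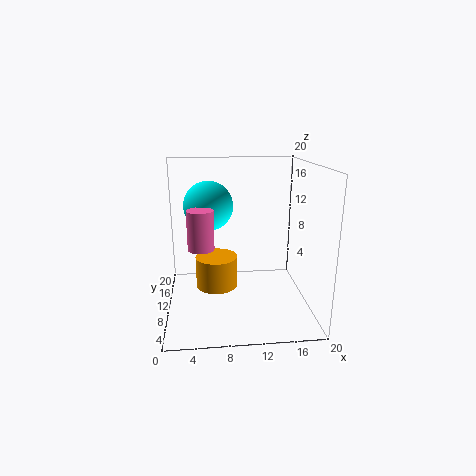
x_1 = 7, y_1 = 11, r_1 = 3, h_1 = 4.5, x_2 = 5, y_2 = 2.5, h_2 = 4.5, x_3 = 6, z_3 = 15.5, r_3 = 3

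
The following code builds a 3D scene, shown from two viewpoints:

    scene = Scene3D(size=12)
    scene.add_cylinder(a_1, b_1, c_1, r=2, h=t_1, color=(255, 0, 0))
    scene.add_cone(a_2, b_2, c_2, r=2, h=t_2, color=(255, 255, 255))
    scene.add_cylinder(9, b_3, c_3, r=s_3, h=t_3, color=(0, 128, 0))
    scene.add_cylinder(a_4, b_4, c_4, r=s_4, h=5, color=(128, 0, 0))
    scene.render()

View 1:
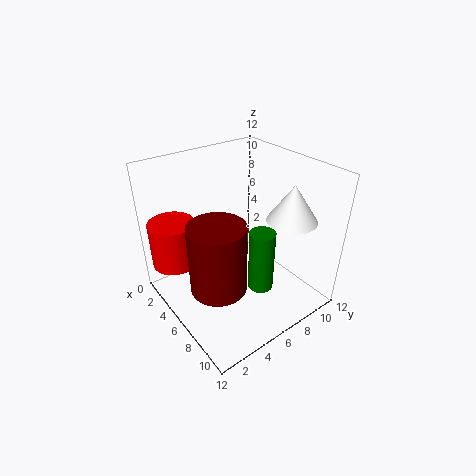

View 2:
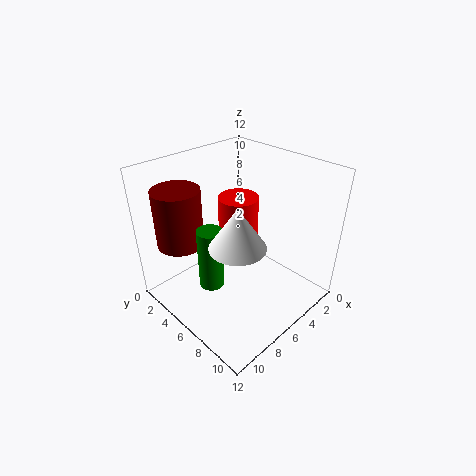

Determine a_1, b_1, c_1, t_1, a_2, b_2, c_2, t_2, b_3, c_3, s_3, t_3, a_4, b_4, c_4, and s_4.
a_1 = 2; b_1 = 2; c_1 = 3; t_1 = 4; a_2 = 9; b_2 = 9; c_2 = 8; t_2 = 3; b_3 = 6; c_3 = 3; s_3 = 1; t_3 = 5; a_4 = 9; b_4 = 2; c_4 = 5; s_4 = 2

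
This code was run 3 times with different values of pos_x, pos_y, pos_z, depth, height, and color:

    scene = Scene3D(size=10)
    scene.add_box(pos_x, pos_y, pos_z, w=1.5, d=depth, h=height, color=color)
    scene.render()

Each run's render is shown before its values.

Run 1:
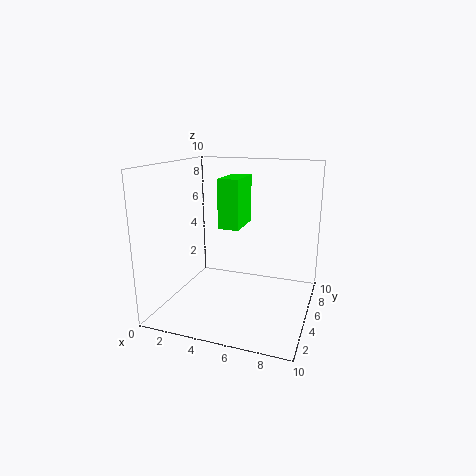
pos_x = 3.5
pos_y = 5
pos_z = 5.5
depth = 3
height = 3.5
color = 'lime'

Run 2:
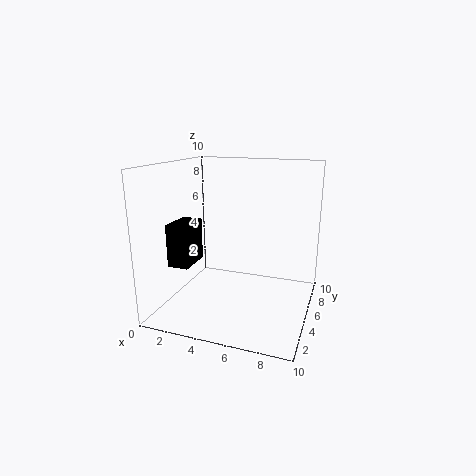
pos_x = 0.5
pos_y = 3
pos_z = 3
depth = 2.5
height = 3
color = 'black'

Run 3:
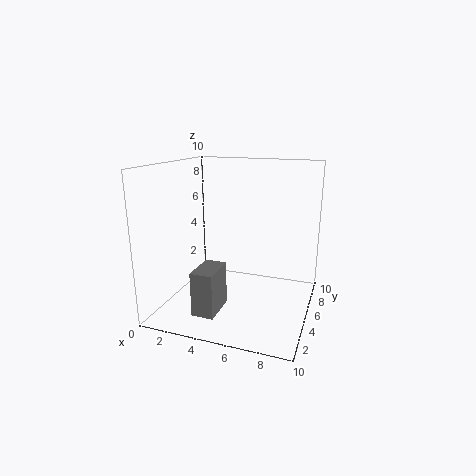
pos_x = 3
pos_y = 1.5
pos_z = 0.5
depth = 2.5
height = 3
color = 'gray'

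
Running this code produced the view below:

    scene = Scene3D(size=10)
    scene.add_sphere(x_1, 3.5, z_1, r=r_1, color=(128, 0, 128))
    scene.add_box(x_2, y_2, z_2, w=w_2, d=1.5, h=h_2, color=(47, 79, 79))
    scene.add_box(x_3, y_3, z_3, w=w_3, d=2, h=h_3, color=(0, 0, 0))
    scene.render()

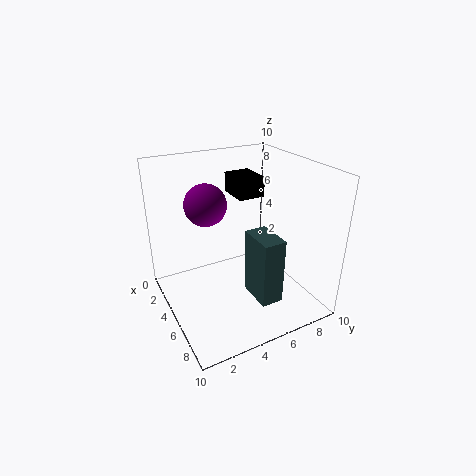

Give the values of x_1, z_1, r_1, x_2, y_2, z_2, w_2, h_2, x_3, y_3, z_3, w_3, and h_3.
x_1 = 3
z_1 = 7
r_1 = 1.5
x_2 = 6
y_2 = 5
z_2 = 1.5
w_2 = 2.5
h_2 = 4.5
x_3 = 1
y_3 = 6
z_3 = 7
w_3 = 2.5
h_3 = 1.5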